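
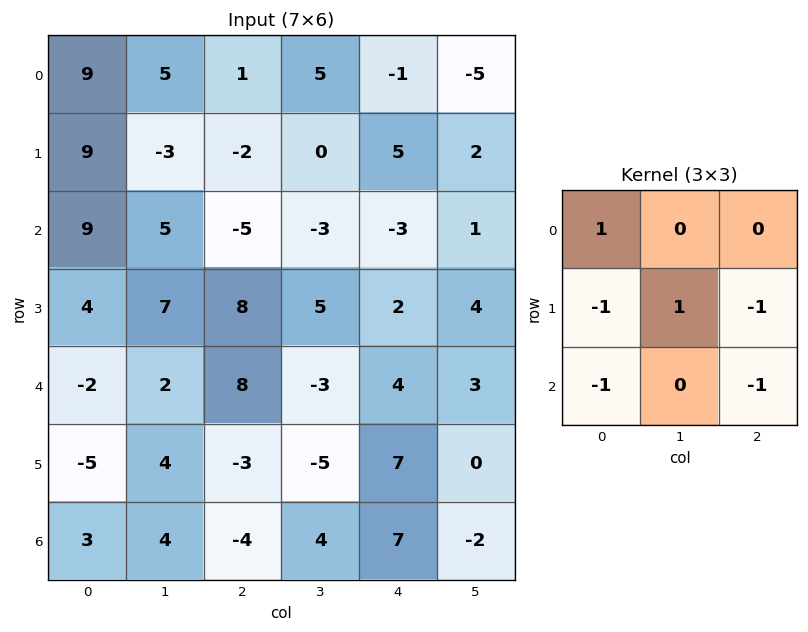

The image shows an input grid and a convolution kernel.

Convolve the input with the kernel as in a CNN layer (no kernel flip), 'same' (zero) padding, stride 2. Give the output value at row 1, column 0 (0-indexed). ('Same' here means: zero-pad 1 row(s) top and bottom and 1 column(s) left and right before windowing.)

-3

The receptive field on the zero-padded input at this output position is [0 9 -3 / 0 9 5 / 0 4 7]. Elementwise product with the kernel and sum: 0·1 + 0·-1 + 9·1 + 5·-1 + 0·-1 + 7·-1.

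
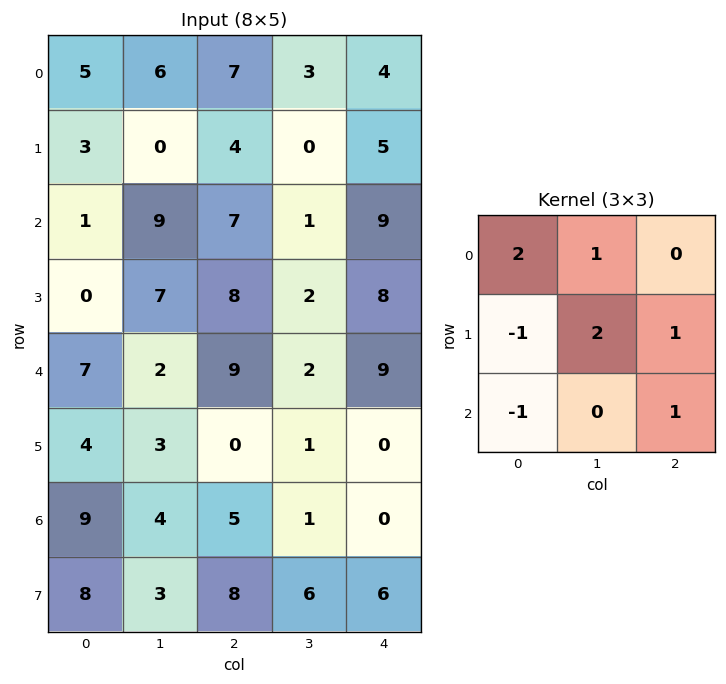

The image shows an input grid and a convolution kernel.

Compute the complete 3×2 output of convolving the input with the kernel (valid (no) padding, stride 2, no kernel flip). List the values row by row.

23 20
35 19
14 17

Output[0,0]: The receptive field on the input at this output position is [5 6 7 / 3 0 4 / 1 9 7]. Elementwise product with the kernel and sum: 5·2 + 6·1 + 3·-1 + 0·2 + 4·1 + 1·-1 + 7·1.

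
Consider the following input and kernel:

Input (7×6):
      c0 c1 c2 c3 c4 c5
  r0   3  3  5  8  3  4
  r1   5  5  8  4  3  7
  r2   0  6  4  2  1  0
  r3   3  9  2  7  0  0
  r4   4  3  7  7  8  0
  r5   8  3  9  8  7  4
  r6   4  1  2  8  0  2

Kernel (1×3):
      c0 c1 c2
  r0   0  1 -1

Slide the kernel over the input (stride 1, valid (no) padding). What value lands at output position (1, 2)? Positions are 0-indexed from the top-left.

1

The receptive field on the input at this output position is [8 4 3]. Elementwise product with the kernel and sum: 4·1 + 3·-1.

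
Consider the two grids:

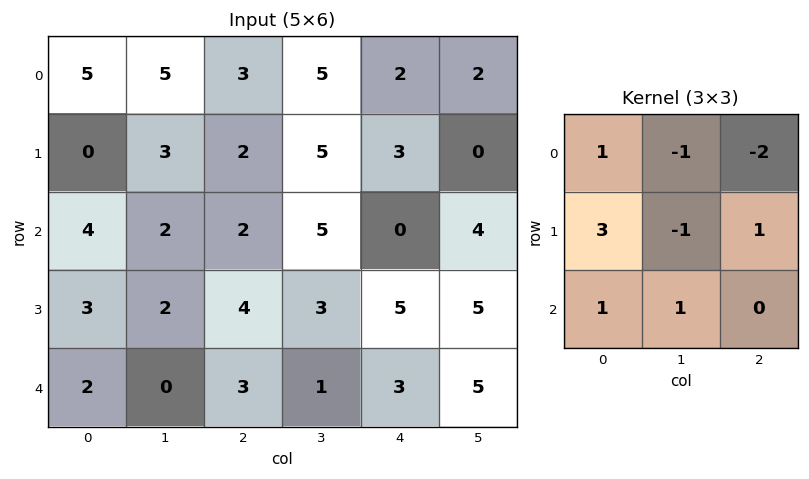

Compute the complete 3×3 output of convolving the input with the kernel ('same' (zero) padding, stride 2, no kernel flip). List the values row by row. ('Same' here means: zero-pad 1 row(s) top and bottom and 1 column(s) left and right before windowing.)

Output[0,0]: The receptive field on the zero-padded input at this output position is [0 0 0 / 0 5 5 / 0 0 3]. Elementwise product with the kernel and sum: 0·1 + 0·-1 + 0·-2 + 0·3 + 5·-1 + 5·1 + 0·1 + 0·1.

0 22 23
-5 6 29
-9 -10 -7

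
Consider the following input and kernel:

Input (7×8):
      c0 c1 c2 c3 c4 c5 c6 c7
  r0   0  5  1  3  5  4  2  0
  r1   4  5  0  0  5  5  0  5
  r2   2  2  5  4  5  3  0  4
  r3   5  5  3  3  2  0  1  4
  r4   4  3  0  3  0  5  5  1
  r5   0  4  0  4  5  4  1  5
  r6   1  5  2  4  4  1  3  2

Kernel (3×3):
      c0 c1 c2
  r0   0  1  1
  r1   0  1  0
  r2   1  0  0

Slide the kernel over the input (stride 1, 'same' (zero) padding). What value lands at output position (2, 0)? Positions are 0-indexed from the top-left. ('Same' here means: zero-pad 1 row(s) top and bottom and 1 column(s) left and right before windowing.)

The receptive field on the zero-padded input at this output position is [0 4 5 / 0 2 2 / 0 5 5]. Elementwise product with the kernel and sum: 4·1 + 5·1 + 2·1 + 0·1.

11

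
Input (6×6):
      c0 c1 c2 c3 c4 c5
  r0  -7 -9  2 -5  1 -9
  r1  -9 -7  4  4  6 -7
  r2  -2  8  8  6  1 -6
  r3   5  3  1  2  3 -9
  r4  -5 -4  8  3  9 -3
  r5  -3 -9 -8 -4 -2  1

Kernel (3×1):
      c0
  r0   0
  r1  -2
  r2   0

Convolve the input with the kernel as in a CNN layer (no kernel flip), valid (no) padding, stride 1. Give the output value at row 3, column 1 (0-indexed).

8

The receptive field on the input at this output position is [3 / -4 / -9]. Elementwise product with the kernel and sum: -4·-2.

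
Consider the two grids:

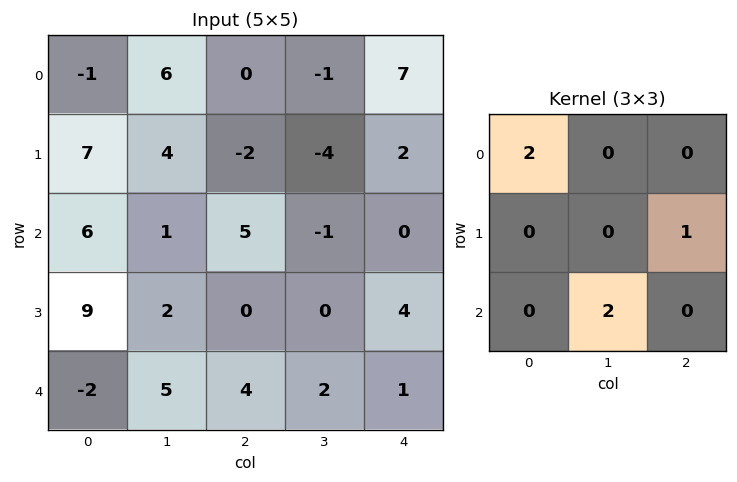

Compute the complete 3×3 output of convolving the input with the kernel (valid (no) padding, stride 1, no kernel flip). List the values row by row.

-2 18 0
23 7 -4
22 10 18

Output[0,0]: The receptive field on the input at this output position is [-1 6 0 / 7 4 -2 / 6 1 5]. Elementwise product with the kernel and sum: -1·2 + -2·1 + 1·2.
Output[0,1]: The receptive field on the input at this output position is [6 0 -1 / 4 -2 -4 / 1 5 -1]. Elementwise product with the kernel and sum: 6·2 + -4·1 + 5·2.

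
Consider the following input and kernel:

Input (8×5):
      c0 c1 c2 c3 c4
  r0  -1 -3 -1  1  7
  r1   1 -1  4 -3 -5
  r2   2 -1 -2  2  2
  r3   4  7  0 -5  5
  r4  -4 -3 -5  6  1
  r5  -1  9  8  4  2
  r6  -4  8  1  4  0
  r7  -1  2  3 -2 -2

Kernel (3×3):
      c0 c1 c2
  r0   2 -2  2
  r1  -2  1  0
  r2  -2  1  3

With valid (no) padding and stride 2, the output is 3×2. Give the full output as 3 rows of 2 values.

Output[0,0]: The receptive field on the input at this output position is [-1 -3 -1 / 1 -1 4 / 2 -1 -2]. Elementwise product with the kernel and sum: -1·2 + -3·-2 + -1·2 + 1·-2 + -1·1 + 2·-2 + -1·1 + -2·3.

-12 11
-9 10
18 -30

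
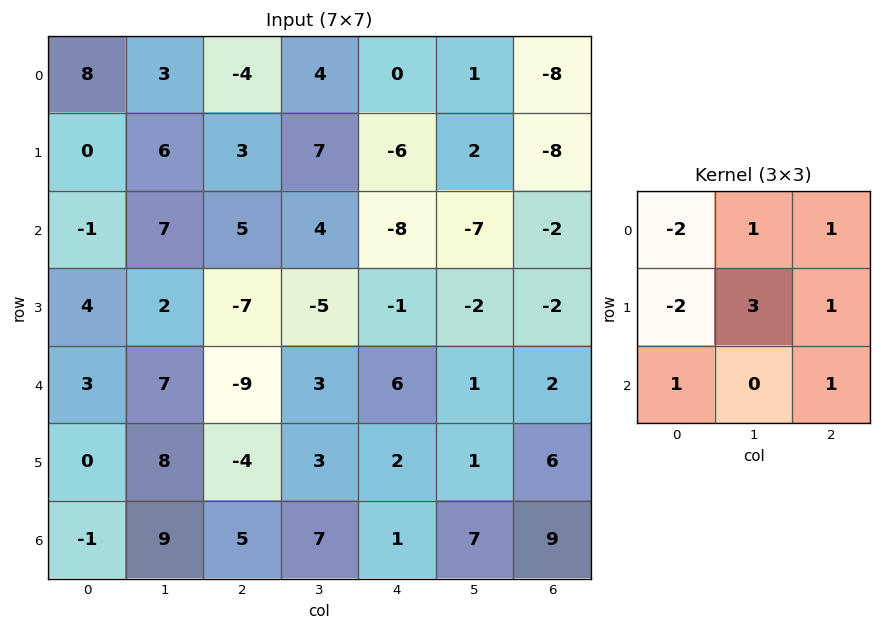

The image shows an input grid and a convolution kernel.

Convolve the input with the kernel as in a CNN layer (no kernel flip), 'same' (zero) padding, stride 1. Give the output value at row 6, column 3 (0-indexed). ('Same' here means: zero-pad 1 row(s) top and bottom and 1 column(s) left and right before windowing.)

25

The receptive field on the zero-padded input at this output position is [-4 3 2 / 5 7 1 / 0 0 0]. Elementwise product with the kernel and sum: -4·-2 + 3·1 + 2·1 + 5·-2 + 7·3 + 1·1 + 0·1 + 0·1.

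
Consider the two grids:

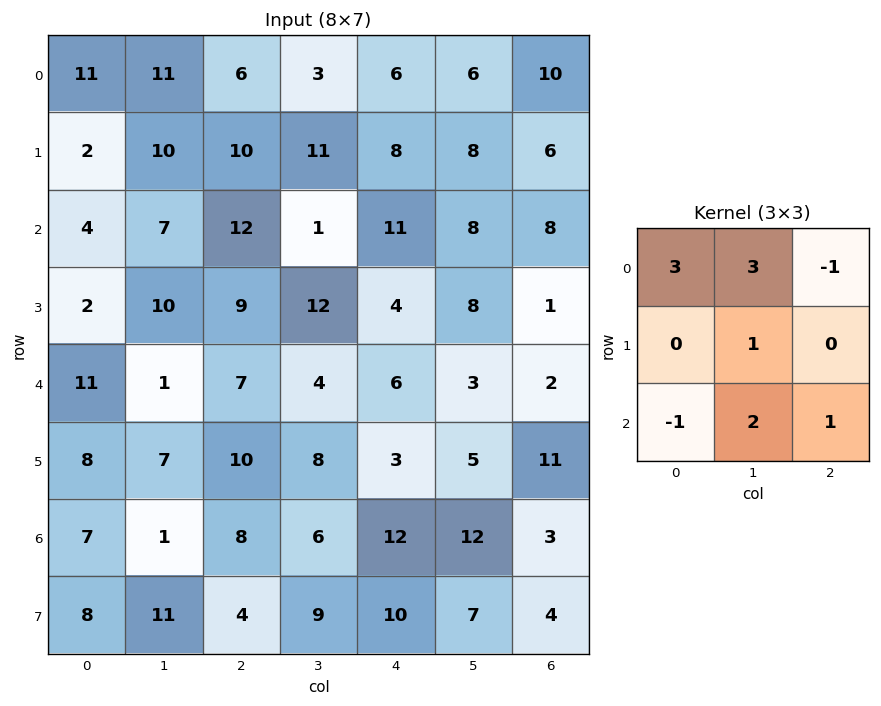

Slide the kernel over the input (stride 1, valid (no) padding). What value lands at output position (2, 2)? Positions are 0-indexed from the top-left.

47

The receptive field on the input at this output position is [12 1 11 / 9 12 4 / 7 4 6]. Elementwise product with the kernel and sum: 12·3 + 1·3 + 11·-1 + 12·1 + 7·-1 + 4·2 + 6·1.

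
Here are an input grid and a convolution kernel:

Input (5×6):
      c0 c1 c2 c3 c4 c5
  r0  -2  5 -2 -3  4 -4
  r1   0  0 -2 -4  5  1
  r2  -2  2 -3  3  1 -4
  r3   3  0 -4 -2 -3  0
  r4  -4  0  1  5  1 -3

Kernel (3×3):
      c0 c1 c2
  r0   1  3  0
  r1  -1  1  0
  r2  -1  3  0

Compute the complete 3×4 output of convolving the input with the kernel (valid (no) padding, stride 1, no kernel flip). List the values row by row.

Output[0,0]: The receptive field on the input at this output position is [-2 5 -2 / 0 0 -2 / -2 2 -3]. Elementwise product with the kernel and sum: -2·1 + 5·3 + 0·-1 + 0·1 + -2·-1 + 2·3.
Output[0,1]: The receptive field on the input at this output position is [5 -2 -3 / 0 -2 -4 / 2 -3 3]. Elementwise product with the kernel and sum: 5·1 + -2·3 + 0·-1 + -2·1 + 2·-1 + -3·3.

21 -14 -1 18
1 -23 -10 2
5 -8 22 3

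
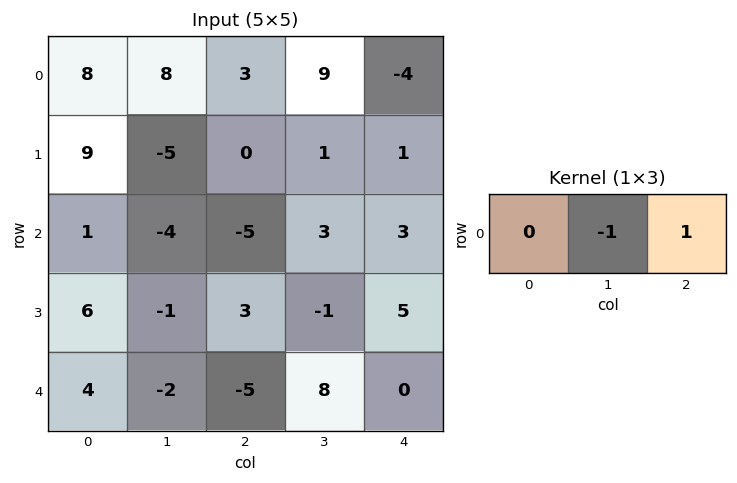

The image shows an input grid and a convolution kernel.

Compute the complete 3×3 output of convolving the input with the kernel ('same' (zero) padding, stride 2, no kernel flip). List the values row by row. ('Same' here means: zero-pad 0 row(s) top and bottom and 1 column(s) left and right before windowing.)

Output[0,0]: The receptive field on the zero-padded input at this output position is [0 8 8]. Elementwise product with the kernel and sum: 8·-1 + 8·1.
Output[0,1]: The receptive field on the zero-padded input at this output position is [8 3 9]. Elementwise product with the kernel and sum: 3·-1 + 9·1.

0 6 4
-5 8 -3
-6 13 0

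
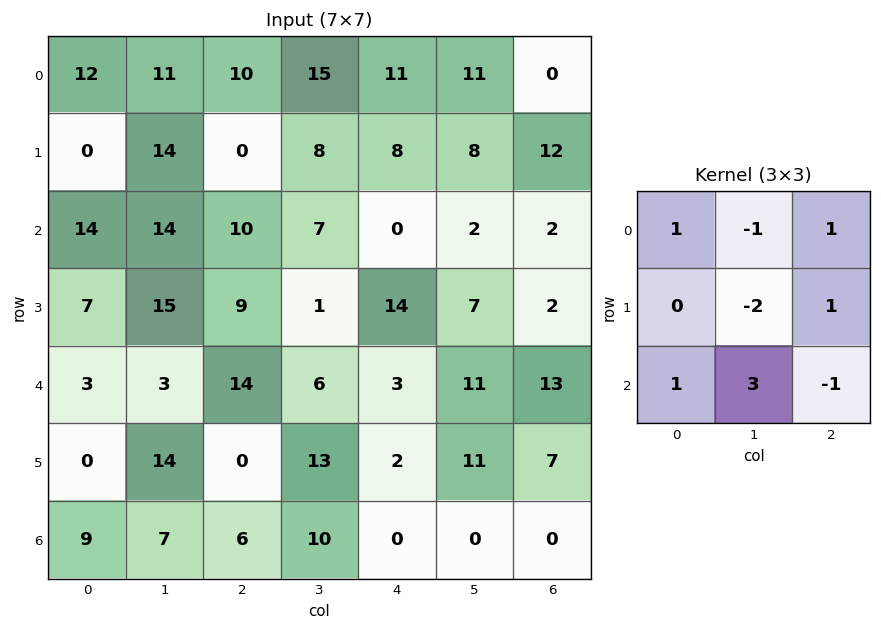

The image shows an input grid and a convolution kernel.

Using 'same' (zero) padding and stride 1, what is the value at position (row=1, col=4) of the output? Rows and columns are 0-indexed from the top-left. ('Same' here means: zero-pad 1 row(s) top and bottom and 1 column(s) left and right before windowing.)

The receptive field on the zero-padded input at this output position is [15 11 11 / 8 8 8 / 7 0 2]. Elementwise product with the kernel and sum: 15·1 + 11·-1 + 11·1 + 8·-2 + 8·1 + 7·1 + 0·3 + 2·-1.

12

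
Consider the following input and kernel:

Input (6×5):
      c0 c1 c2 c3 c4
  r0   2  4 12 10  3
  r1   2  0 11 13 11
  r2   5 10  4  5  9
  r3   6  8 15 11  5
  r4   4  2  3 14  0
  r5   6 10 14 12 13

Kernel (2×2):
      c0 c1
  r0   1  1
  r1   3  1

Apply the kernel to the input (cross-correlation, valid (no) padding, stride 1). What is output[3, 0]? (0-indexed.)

28

The receptive field on the input at this output position is [6 8 / 4 2]. Elementwise product with the kernel and sum: 6·1 + 8·1 + 4·3 + 2·1.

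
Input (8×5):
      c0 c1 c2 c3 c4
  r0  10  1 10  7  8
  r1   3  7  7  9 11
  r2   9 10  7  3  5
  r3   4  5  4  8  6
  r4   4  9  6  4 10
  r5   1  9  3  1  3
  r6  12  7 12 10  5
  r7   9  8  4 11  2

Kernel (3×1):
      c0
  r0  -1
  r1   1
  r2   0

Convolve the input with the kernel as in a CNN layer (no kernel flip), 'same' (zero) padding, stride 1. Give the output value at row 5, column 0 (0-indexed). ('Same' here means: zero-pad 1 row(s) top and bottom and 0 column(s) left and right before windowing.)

The receptive field on the zero-padded input at this output position is [4 / 1 / 12]. Elementwise product with the kernel and sum: 4·-1 + 1·1.

-3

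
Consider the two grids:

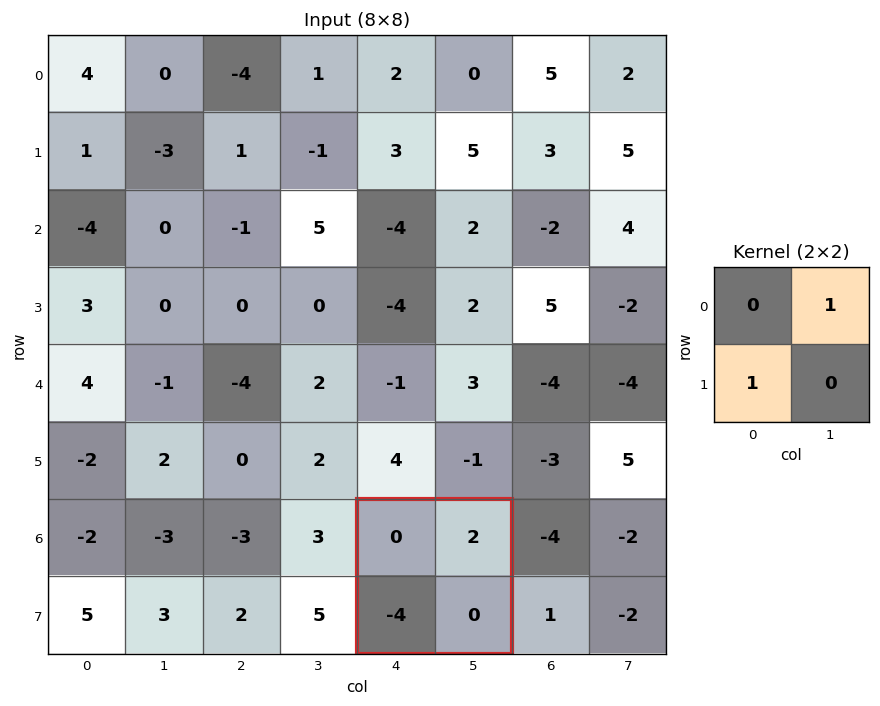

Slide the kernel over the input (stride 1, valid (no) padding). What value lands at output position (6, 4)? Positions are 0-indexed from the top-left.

The receptive field on the input at this output position is [0 2 / -4 0]. Elementwise product with the kernel and sum: 2·1 + -4·1.

-2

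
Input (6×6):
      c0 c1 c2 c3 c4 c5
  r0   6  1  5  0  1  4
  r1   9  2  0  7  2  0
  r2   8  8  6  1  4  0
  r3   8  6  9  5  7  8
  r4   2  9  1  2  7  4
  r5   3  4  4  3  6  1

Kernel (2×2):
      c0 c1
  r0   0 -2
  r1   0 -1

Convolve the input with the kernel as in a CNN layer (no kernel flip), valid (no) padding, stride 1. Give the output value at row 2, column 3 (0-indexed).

The receptive field on the input at this output position is [1 4 / 5 7]. Elementwise product with the kernel and sum: 4·-2 + 7·-1.

-15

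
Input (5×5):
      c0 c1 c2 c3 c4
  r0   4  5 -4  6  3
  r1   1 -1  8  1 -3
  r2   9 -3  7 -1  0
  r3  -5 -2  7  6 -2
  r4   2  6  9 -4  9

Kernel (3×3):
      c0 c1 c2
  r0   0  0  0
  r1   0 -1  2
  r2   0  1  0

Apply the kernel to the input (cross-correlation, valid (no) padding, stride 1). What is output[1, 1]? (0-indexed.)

-2

The receptive field on the input at this output position is [-1 8 1 / -3 7 -1 / -2 7 6]. Elementwise product with the kernel and sum: 7·-1 + -1·2 + 7·1.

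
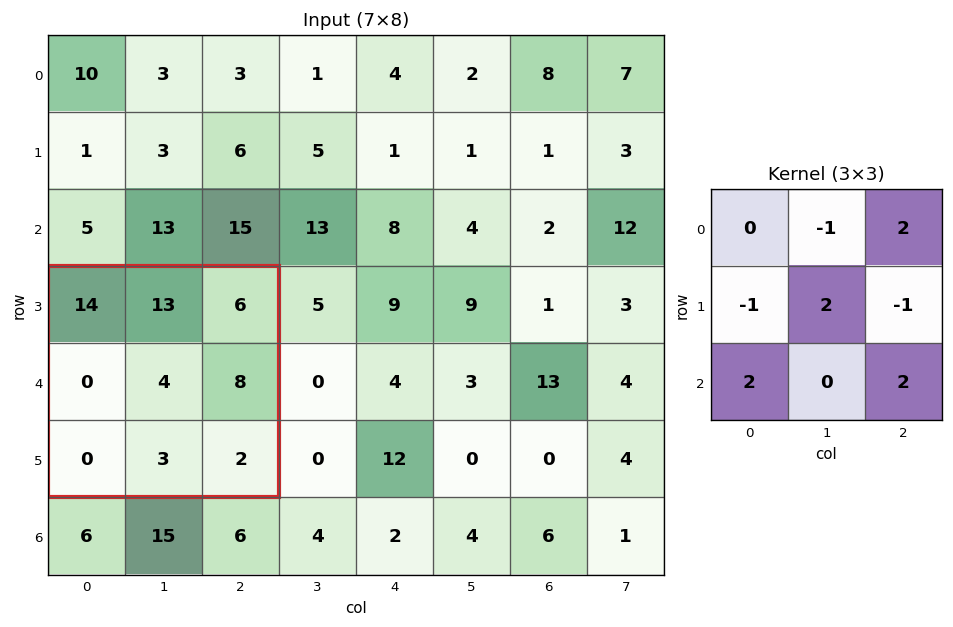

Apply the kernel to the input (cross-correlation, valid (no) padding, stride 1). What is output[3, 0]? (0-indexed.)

The receptive field on the input at this output position is [14 13 6 / 0 4 8 / 0 3 2]. Elementwise product with the kernel and sum: 13·-1 + 6·2 + 0·-1 + 4·2 + 8·-1 + 0·2 + 2·2.

3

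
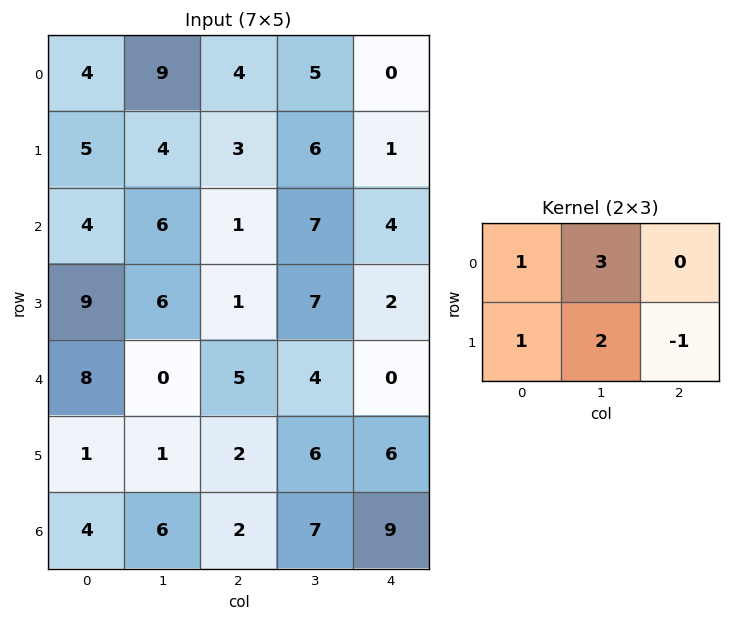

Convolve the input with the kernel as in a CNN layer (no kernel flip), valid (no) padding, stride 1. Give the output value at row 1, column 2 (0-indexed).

The receptive field on the input at this output position is [3 6 1 / 1 7 4]. Elementwise product with the kernel and sum: 3·1 + 6·3 + 1·1 + 7·2 + 4·-1.

32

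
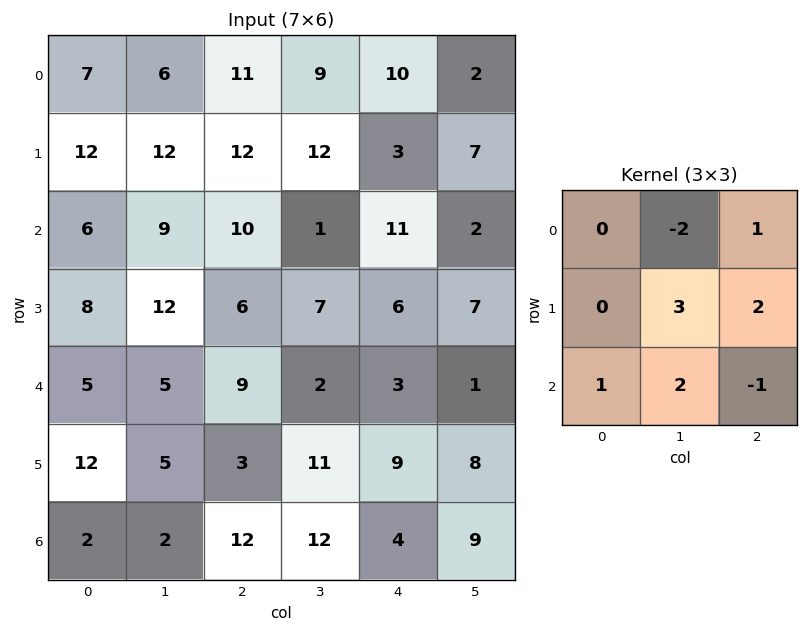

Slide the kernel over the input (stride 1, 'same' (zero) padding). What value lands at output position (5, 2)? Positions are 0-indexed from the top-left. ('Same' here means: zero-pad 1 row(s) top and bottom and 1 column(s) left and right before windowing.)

29

The receptive field on the zero-padded input at this output position is [5 9 2 / 5 3 11 / 2 12 12]. Elementwise product with the kernel and sum: 9·-2 + 2·1 + 3·3 + 11·2 + 2·1 + 12·2 + 12·-1.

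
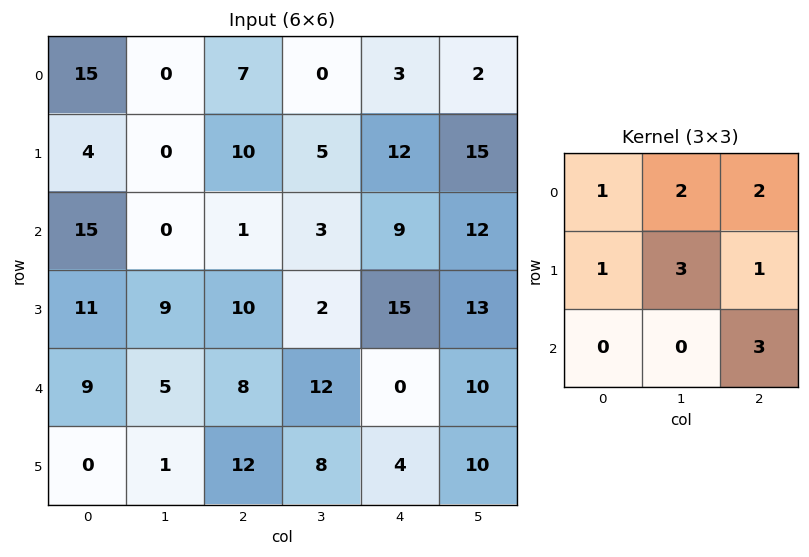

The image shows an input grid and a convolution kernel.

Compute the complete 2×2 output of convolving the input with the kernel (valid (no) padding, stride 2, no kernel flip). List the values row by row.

Output[0,0]: The receptive field on the input at this output position is [15 0 7 / 4 0 10 / 15 0 1]. Elementwise product with the kernel and sum: 15·1 + 0·2 + 7·2 + 4·1 + 0·3 + 10·1 + 1·3.
Output[0,1]: The receptive field on the input at this output position is [7 0 3 / 10 5 12 / 1 3 9]. Elementwise product with the kernel and sum: 7·1 + 0·2 + 3·2 + 10·1 + 5·3 + 12·1 + 9·3.

46 77
89 56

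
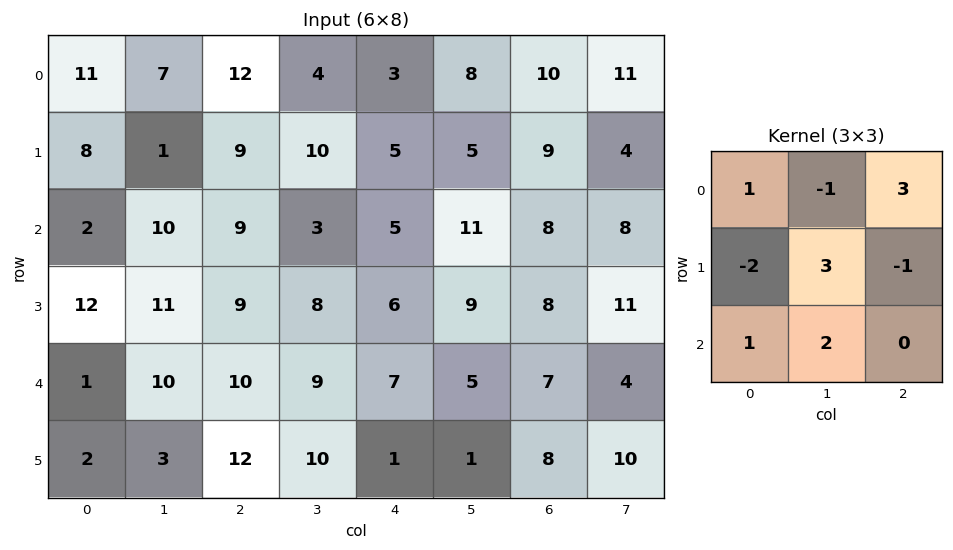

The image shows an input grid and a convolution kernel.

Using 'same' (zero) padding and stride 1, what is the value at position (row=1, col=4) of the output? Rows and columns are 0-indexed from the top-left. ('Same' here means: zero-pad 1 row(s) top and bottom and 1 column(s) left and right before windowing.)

28

The receptive field on the zero-padded input at this output position is [4 3 8 / 10 5 5 / 3 5 11]. Elementwise product with the kernel and sum: 4·1 + 3·-1 + 8·3 + 10·-2 + 5·3 + 5·-1 + 3·1 + 5·2.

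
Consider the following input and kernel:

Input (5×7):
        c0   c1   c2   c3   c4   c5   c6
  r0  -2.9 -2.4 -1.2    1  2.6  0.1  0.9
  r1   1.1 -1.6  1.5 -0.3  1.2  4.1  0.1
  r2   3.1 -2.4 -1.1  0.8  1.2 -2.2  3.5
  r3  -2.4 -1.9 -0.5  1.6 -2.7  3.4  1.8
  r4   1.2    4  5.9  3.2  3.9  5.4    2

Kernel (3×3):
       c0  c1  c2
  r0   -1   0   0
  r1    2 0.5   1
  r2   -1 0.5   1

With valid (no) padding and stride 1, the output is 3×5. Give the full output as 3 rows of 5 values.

Output[0,0]: The receptive field on the input at this output position is [-2.9 -2.4 -1.2 / 1.1 -1.6 1.5 / 3.1 -2.4 -1.1]. Elementwise product with the kernel and sum: -2.9·-1 + 1.1·2 + -1.6·0.5 + 1.5·1 + 3.1·-1 + -2.4·0.5 + -1.1·1.
Output[0,1]: The receptive field on the input at this output position is [-2.4 -1.2 1 / -1.6 1.5 -0.3 / -2.4 -1.1 0.8]. Elementwise product with the kernel and sum: -2.4·-1 + -1.6·2 + 1.5·0.5 + -0.3·1 + -2.4·-1 + -1.1·0.5 + 0.8·1.

0.4 2.3 7.95 0.7 3.15
3.75 0.3 -3.5 0.75 9.8
-2.65 2.1 -2.2 8.6 -2.3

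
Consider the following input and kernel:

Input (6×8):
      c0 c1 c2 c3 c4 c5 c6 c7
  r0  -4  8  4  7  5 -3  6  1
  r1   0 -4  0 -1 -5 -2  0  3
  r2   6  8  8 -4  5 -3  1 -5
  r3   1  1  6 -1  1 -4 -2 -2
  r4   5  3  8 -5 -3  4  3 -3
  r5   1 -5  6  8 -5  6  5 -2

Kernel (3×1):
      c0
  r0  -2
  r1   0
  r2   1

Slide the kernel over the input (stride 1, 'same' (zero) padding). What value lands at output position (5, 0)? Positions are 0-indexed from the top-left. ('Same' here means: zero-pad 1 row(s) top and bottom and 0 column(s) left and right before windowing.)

The receptive field on the zero-padded input at this output position is [5 / 1 / 0]. Elementwise product with the kernel and sum: 5·-2 + 0·1.

-10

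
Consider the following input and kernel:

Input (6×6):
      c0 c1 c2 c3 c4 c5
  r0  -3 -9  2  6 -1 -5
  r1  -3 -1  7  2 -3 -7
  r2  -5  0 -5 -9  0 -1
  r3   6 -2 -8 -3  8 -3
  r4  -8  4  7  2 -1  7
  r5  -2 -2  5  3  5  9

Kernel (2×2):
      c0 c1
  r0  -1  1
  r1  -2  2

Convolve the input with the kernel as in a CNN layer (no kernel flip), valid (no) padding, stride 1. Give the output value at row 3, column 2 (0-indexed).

The receptive field on the input at this output position is [-8 -3 / 7 2]. Elementwise product with the kernel and sum: -8·-1 + -3·1 + 7·-2 + 2·2.

-5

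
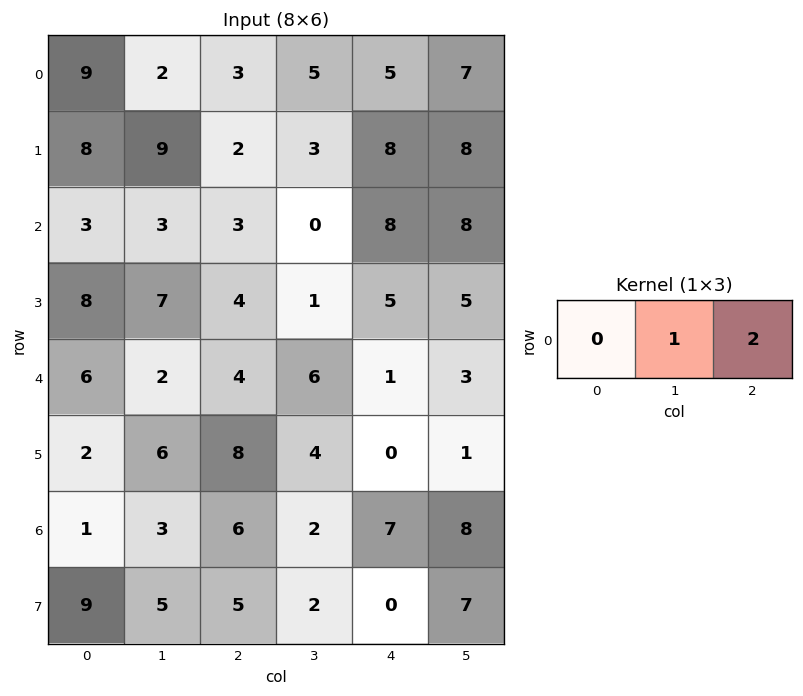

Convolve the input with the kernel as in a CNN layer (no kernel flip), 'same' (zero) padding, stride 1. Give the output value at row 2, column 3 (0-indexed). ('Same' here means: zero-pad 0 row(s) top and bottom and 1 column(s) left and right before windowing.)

16

The receptive field on the zero-padded input at this output position is [3 0 8]. Elementwise product with the kernel and sum: 0·1 + 8·2.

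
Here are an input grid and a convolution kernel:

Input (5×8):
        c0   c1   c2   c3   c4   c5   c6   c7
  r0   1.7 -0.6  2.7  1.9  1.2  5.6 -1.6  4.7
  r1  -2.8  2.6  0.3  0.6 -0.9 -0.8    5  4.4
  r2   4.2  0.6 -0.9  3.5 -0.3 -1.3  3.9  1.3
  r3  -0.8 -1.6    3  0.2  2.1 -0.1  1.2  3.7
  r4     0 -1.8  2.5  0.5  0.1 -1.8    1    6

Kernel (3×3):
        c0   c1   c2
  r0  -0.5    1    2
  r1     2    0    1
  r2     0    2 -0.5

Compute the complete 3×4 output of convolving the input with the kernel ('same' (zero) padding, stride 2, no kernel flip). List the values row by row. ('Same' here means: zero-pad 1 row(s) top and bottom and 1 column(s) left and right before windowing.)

Output[0,0]: The receptive field on the zero-padded input at this output position is [0 0 0 / 0 1.7 -0.6 / 0 -2.8 2.6]. Elementwise product with the kernel and sum: 0·-0.5 + 0·1 + 0·2 + 0·2 + -0.6·1 + -2.8·2 + 2.6·-0.5.
Output[0,1]: The receptive field on the zero-padded input at this output position is [0 0 0 / -0.6 2.7 1.9 / 2.6 0.3 0.6]. Elementwise product with the kernel and sum: 0·-0.5 + 0·1 + 0·2 + -0.6·2 + 1.9·1 + 0.3·2 + 0.6·-0.5.

-7.5 1 8 23.7
2.2 10.8 7.15 13.45
-5.8 1.1 1 11.05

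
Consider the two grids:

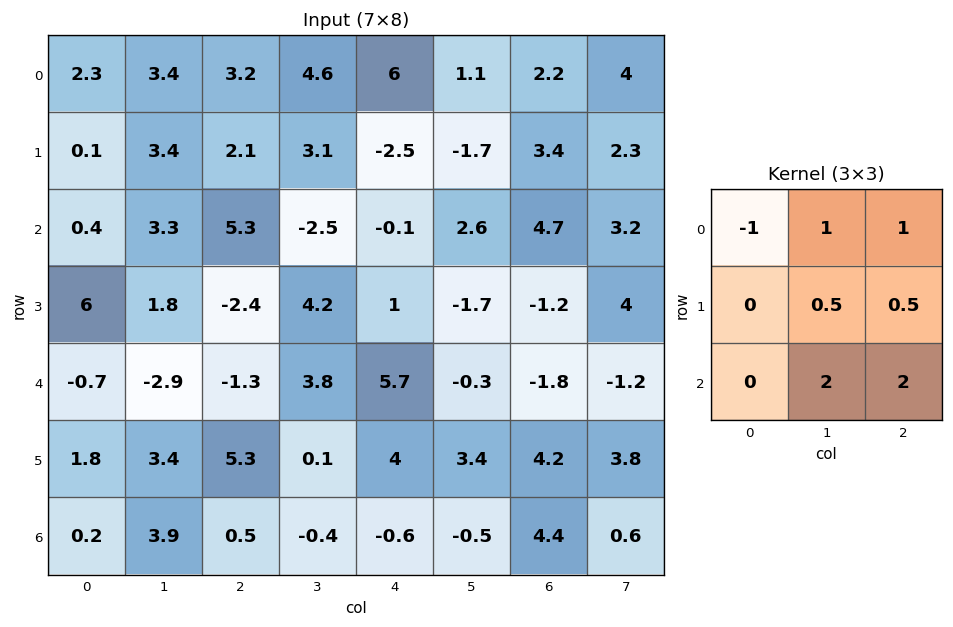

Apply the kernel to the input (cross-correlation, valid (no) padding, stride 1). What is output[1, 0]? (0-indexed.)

The receptive field on the input at this output position is [0.1 3.4 2.1 / 0.4 3.3 5.3 / 6 1.8 -2.4]. Elementwise product with the kernel and sum: 0.1·-1 + 3.4·1 + 2.1·1 + 3.3·0.5 + 5.3·0.5 + 1.8·2 + -2.4·2.

8.5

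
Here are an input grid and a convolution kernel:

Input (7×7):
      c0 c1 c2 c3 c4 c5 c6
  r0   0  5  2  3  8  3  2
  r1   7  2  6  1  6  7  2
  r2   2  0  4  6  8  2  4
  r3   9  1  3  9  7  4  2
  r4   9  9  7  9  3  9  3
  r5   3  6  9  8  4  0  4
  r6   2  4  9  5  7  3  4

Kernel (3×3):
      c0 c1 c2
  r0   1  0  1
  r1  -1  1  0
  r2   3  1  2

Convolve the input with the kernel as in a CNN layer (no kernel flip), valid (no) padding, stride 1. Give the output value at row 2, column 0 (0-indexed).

The receptive field on the input at this output position is [2 0 4 / 9 1 3 / 9 9 7]. Elementwise product with the kernel and sum: 2·1 + 4·1 + 9·-1 + 1·1 + 9·3 + 9·1 + 7·2.

48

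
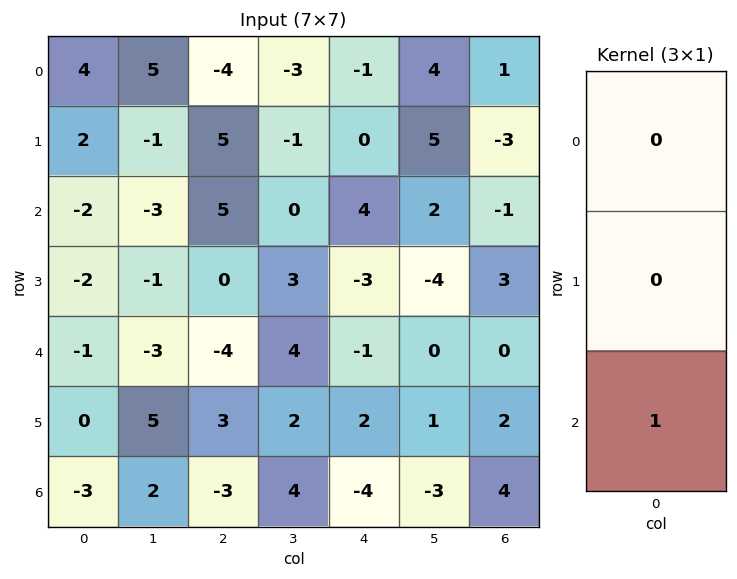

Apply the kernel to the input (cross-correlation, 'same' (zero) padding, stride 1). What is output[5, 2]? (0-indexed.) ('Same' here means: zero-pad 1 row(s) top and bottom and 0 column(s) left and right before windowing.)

-3

The receptive field on the zero-padded input at this output position is [-4 / 3 / -3]. Elementwise product with the kernel and sum: -3·1.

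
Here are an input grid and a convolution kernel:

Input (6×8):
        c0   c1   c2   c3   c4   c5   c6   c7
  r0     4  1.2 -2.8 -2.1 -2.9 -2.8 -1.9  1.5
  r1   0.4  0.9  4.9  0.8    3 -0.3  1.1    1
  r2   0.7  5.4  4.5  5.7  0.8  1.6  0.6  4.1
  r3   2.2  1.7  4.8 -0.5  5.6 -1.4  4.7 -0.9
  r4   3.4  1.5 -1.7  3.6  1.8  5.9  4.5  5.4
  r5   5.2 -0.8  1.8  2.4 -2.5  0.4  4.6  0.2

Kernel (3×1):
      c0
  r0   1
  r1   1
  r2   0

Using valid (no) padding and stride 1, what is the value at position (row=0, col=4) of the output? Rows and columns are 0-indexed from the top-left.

The receptive field on the input at this output position is [-2.9 / 3 / 0.8]. Elementwise product with the kernel and sum: -2.9·1 + 3·1.

0.1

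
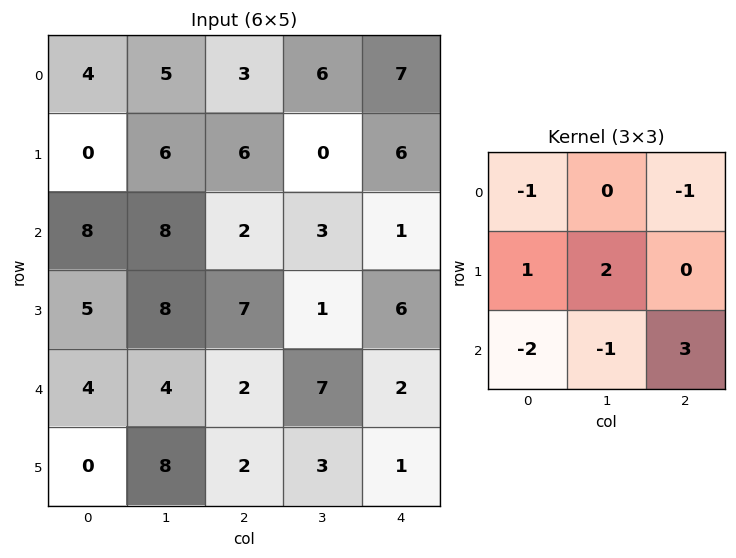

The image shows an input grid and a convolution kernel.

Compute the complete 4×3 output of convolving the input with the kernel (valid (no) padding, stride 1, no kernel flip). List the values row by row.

-13 -2 -8
21 -14 -1
5 22 1
-2 -10 -1

Output[0,0]: The receptive field on the input at this output position is [4 5 3 / 0 6 6 / 8 8 2]. Elementwise product with the kernel and sum: 4·-1 + 3·-1 + 0·1 + 6·2 + 8·-2 + 8·-1 + 2·3.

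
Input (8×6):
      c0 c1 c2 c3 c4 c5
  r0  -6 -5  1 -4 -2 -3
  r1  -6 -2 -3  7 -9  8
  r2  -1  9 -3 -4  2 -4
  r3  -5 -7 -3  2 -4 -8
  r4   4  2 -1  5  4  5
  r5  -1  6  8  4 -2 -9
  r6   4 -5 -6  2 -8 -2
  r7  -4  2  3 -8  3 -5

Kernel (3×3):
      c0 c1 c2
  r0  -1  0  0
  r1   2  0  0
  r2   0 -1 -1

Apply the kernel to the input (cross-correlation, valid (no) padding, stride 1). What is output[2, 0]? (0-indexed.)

-10

The receptive field on the input at this output position is [-1 9 -3 / -5 -7 -3 / 4 2 -1]. Elementwise product with the kernel and sum: -1·-1 + -5·2 + 2·-1 + -1·-1.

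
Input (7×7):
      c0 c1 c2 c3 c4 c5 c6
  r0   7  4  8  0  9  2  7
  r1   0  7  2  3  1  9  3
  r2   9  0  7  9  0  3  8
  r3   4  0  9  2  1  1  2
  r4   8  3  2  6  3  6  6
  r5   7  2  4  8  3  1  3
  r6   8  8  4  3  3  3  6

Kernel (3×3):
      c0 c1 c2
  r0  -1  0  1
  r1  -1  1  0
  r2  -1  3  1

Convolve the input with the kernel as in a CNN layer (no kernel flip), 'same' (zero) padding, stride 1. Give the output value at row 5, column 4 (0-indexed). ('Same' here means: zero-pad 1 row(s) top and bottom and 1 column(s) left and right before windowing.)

4

The receptive field on the zero-padded input at this output position is [6 3 6 / 8 3 1 / 3 3 3]. Elementwise product with the kernel and sum: 6·-1 + 6·1 + 8·-1 + 3·1 + 3·-1 + 3·3 + 3·1.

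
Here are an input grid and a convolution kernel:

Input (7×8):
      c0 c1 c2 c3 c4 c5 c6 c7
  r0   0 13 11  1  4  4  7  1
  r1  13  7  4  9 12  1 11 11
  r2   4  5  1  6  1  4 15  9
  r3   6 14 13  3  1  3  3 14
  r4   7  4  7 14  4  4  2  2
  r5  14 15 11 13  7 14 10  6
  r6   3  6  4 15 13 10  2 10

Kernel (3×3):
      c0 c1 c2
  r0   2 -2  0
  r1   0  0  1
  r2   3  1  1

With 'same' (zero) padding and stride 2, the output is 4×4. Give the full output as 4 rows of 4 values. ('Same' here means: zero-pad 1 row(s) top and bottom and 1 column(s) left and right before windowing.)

33 35 44 26
-1 70 11 15
21 85 68 60
-22 23 22 18

Output[0,0]: The receptive field on the zero-padded input at this output position is [0 0 0 / 0 0 13 / 0 13 7]. Elementwise product with the kernel and sum: 0·2 + 0·-2 + 13·1 + 0·3 + 13·1 + 7·1.
Output[0,1]: The receptive field on the zero-padded input at this output position is [0 0 0 / 13 11 1 / 7 4 9]. Elementwise product with the kernel and sum: 0·2 + 0·-2 + 1·1 + 7·3 + 4·1 + 9·1.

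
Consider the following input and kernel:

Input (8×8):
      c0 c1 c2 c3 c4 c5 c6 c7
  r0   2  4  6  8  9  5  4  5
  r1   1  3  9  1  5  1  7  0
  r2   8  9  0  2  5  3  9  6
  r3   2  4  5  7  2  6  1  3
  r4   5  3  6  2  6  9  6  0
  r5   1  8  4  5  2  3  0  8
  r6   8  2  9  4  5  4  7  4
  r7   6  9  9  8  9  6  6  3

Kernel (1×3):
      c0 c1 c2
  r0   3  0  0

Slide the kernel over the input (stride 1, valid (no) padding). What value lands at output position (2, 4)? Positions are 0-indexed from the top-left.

15

The receptive field on the input at this output position is [5 3 9]. Elementwise product with the kernel and sum: 5·3.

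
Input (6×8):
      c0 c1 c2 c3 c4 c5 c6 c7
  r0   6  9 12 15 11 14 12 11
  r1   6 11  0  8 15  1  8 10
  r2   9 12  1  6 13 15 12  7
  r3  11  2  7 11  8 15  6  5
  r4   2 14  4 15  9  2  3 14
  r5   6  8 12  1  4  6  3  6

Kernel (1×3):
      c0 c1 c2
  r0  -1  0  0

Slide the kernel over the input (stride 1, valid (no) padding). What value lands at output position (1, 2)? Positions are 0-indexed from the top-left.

The receptive field on the input at this output position is [0 8 15]. Elementwise product with the kernel and sum: 0·-1.

0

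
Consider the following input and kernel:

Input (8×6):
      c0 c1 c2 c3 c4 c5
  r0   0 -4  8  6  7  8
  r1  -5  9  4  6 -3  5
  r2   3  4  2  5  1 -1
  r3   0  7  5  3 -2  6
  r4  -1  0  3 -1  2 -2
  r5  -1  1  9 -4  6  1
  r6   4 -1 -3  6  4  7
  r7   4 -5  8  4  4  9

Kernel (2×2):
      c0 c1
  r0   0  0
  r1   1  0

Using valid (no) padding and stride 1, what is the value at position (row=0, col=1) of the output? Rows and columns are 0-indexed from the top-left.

9

The receptive field on the input at this output position is [-4 8 / 9 4]. Elementwise product with the kernel and sum: 9·1.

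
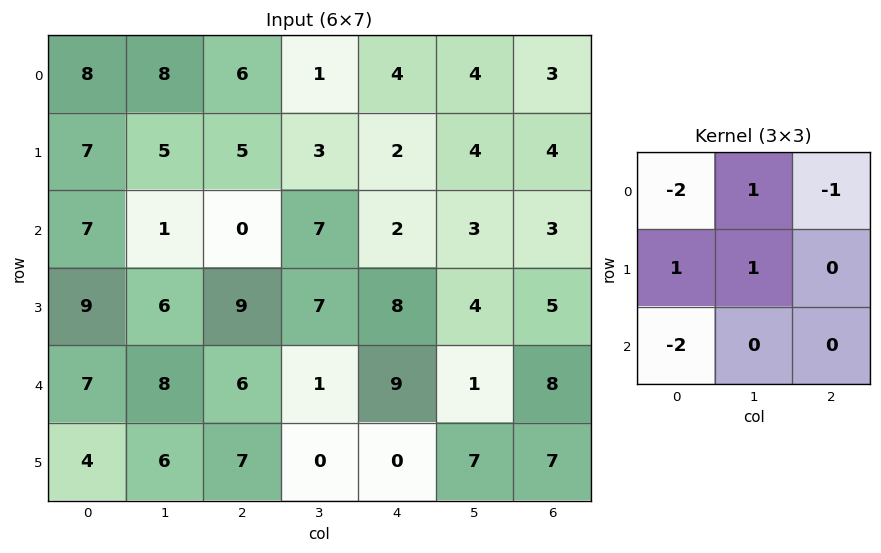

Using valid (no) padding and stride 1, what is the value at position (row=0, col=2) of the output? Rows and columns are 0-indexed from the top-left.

-7

The receptive field on the input at this output position is [6 1 4 / 5 3 2 / 0 7 2]. Elementwise product with the kernel and sum: 6·-2 + 1·1 + 4·-1 + 5·1 + 3·1 + 0·-2.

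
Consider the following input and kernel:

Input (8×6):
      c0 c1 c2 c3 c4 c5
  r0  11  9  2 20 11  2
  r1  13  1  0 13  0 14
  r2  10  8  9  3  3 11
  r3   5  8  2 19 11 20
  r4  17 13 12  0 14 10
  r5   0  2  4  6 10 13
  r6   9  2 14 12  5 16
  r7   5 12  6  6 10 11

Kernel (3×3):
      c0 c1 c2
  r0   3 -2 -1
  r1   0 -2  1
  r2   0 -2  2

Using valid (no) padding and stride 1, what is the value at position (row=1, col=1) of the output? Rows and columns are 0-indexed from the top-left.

The receptive field on the input at this output position is [1 0 13 / 8 9 3 / 8 2 19]. Elementwise product with the kernel and sum: 1·3 + 0·-2 + 13·-1 + 9·-2 + 3·1 + 2·-2 + 19·2.

9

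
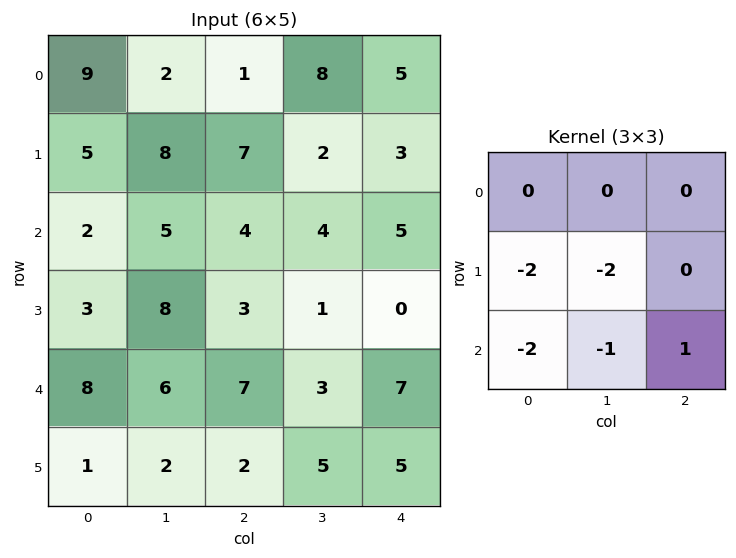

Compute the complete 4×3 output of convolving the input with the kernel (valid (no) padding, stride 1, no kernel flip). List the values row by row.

-31 -40 -25
-25 -36 -23
-37 -38 -18
-30 -27 -24

Output[0,0]: The receptive field on the input at this output position is [9 2 1 / 5 8 7 / 2 5 4]. Elementwise product with the kernel and sum: 5·-2 + 8·-2 + 2·-2 + 5·-1 + 4·1.
Output[0,1]: The receptive field on the input at this output position is [2 1 8 / 8 7 2 / 5 4 4]. Elementwise product with the kernel and sum: 8·-2 + 7·-2 + 5·-2 + 4·-1 + 4·1.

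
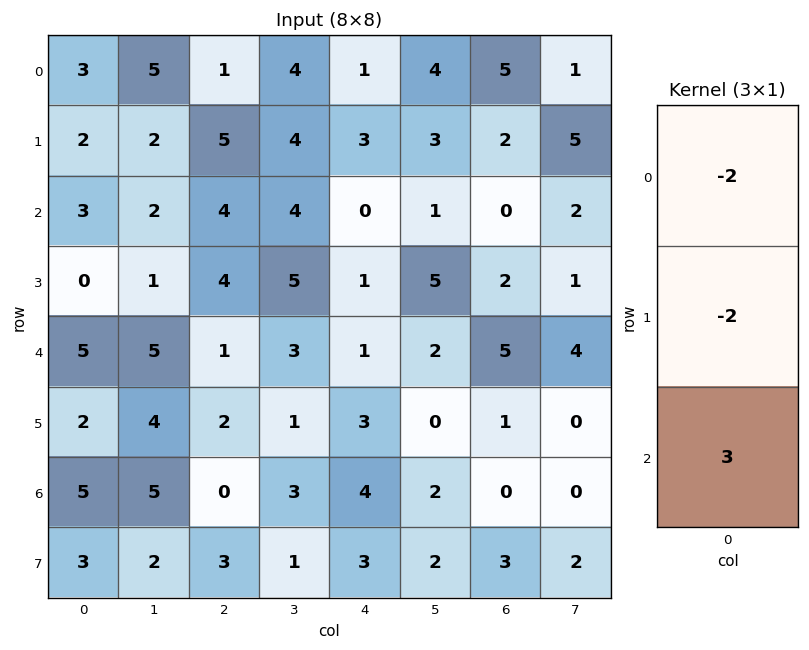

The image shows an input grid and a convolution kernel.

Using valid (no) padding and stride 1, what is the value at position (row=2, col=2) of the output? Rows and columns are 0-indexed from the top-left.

The receptive field on the input at this output position is [4 / 4 / 1]. Elementwise product with the kernel and sum: 4·-2 + 4·-2 + 1·3.

-13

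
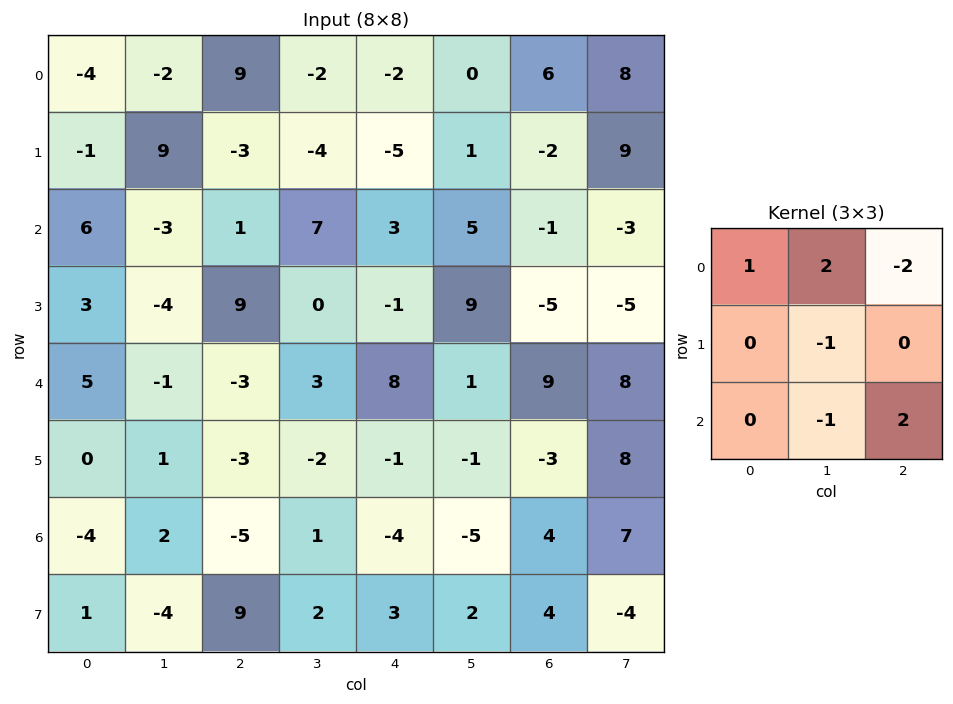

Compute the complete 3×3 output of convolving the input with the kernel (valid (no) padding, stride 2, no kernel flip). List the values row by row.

Output[0,0]: The receptive field on the input at this output position is [-4 -2 9 / -1 9 -3 / 6 -3 1]. Elementwise product with the kernel and sum: -4·1 + -2·2 + 9·-2 + 9·-1 + -3·-1 + 1·2.
Output[0,1]: The receptive field on the input at this output position is [9 -2 -2 / -3 -4 -5 / 1 7 3]. Elementwise product with the kernel and sum: 9·1 + -2·2 + -2·-2 + -4·-1 + 7·-1 + 3·2.

-30 12 -22
-3 22 23
-4 -20 6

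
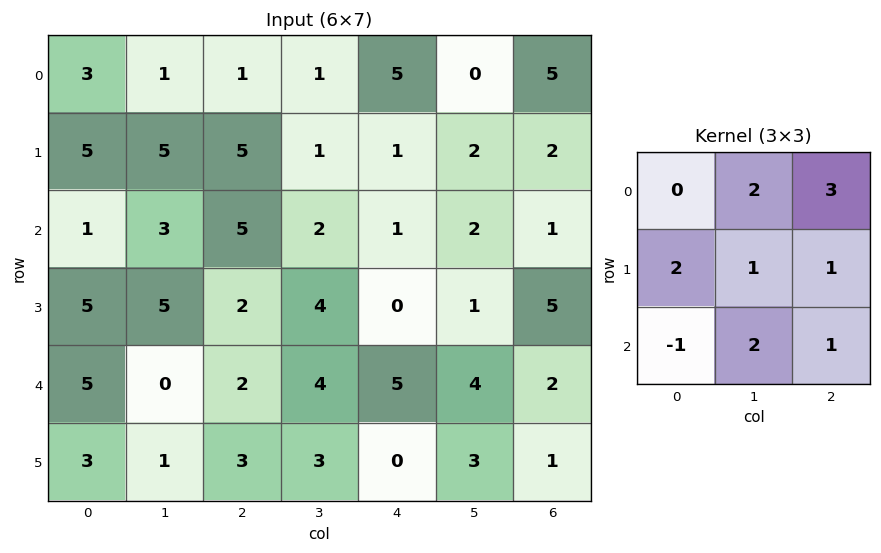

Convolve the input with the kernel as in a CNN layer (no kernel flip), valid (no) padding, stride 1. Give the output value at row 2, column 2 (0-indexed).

The receptive field on the input at this output position is [5 2 1 / 2 4 0 / 2 4 5]. Elementwise product with the kernel and sum: 2·2 + 1·3 + 2·2 + 4·1 + 0·1 + 2·-1 + 4·2 + 5·1.

26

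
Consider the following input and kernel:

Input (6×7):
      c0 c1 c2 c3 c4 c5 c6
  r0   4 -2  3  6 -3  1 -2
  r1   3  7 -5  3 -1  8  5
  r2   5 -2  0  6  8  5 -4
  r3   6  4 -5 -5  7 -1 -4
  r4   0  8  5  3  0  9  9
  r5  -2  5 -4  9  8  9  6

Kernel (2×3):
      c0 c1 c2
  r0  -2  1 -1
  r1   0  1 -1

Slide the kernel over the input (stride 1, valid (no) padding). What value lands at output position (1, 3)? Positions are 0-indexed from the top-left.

The receptive field on the input at this output position is [3 -1 8 / 6 8 5]. Elementwise product with the kernel and sum: 3·-2 + -1·1 + 8·-1 + 8·1 + 5·-1.

-12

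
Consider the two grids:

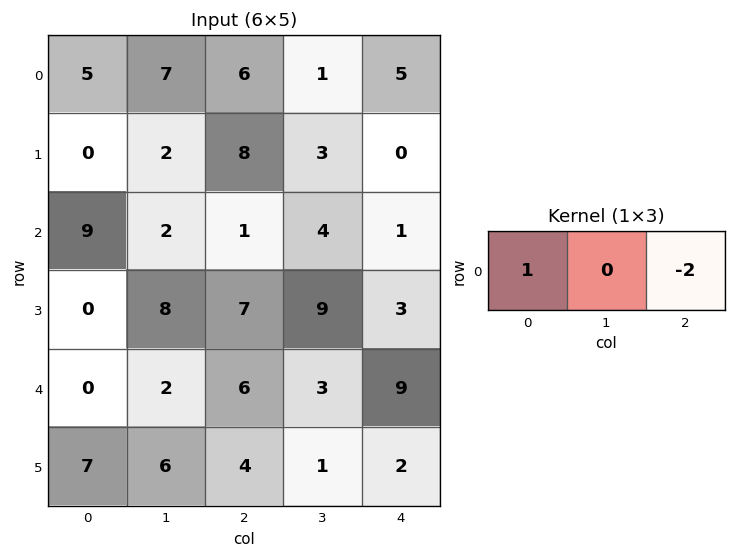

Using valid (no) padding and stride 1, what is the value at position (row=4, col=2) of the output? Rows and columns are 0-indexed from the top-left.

-12

The receptive field on the input at this output position is [6 3 9]. Elementwise product with the kernel and sum: 6·1 + 9·-2.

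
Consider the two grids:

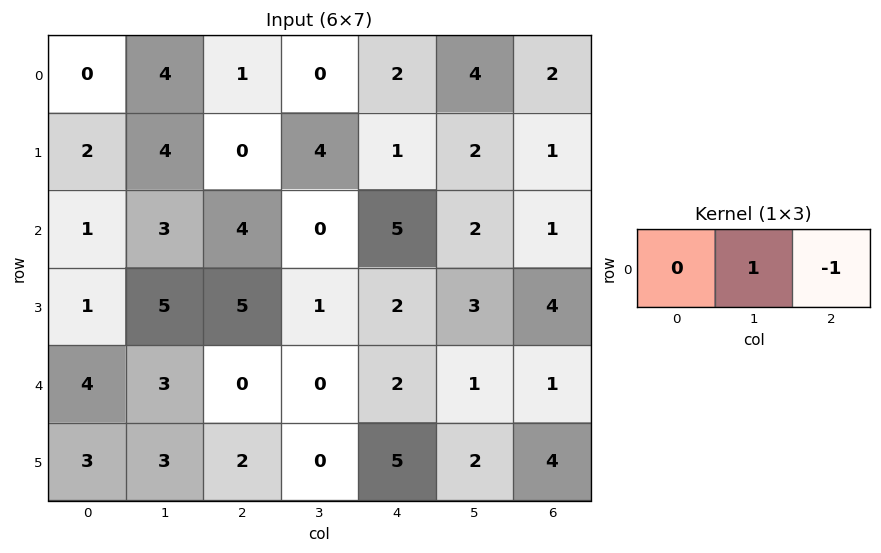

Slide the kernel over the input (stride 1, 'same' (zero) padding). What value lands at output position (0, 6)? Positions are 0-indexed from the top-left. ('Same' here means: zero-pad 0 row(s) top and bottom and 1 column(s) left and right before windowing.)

The receptive field on the zero-padded input at this output position is [4 2 0]. Elementwise product with the kernel and sum: 2·1 + 0·-1.

2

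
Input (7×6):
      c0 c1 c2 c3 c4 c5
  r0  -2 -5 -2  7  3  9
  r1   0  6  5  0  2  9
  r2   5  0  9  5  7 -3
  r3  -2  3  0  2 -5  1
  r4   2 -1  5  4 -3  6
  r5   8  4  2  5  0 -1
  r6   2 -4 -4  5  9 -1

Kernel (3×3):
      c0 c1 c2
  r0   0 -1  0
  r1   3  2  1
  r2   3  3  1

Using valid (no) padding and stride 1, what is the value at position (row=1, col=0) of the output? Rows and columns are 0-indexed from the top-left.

21

The receptive field on the input at this output position is [0 6 5 / 5 0 9 / -2 3 0]. Elementwise product with the kernel and sum: 6·-1 + 5·3 + 0·2 + 9·1 + -2·3 + 3·3 + 0·1.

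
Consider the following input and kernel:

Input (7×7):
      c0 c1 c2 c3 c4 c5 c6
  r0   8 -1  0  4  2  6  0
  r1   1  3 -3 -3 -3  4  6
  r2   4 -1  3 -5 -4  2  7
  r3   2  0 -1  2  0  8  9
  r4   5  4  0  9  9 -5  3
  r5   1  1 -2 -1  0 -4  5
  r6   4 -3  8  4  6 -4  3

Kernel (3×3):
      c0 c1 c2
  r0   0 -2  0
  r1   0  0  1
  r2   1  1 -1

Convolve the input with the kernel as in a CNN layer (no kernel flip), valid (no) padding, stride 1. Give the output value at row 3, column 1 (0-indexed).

11

The receptive field on the input at this output position is [0 -1 2 / 4 0 9 / 1 -2 -1]. Elementwise product with the kernel and sum: -1·-2 + 9·1 + 1·1 + -2·1 + -1·-1.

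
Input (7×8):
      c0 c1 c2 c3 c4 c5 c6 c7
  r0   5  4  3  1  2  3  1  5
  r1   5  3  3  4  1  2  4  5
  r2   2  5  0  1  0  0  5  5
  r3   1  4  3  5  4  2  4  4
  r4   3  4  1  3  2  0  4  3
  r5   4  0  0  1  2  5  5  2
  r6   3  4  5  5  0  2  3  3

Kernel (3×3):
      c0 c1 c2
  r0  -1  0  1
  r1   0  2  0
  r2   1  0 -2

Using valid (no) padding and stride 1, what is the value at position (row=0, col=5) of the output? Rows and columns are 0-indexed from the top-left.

0

The receptive field on the input at this output position is [3 1 5 / 2 4 5 / 0 5 5]. Elementwise product with the kernel and sum: 3·-1 + 5·1 + 4·2 + 0·1 + 5·-2.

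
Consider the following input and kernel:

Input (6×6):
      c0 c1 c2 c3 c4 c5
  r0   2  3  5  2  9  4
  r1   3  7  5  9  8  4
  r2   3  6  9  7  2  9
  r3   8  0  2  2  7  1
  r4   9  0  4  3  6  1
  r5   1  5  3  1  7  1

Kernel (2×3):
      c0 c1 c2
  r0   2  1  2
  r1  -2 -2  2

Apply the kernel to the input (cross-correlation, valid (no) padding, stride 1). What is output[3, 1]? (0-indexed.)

The receptive field on the input at this output position is [0 2 2 / 0 4 3]. Elementwise product with the kernel and sum: 0·2 + 2·1 + 2·2 + 0·-2 + 4·-2 + 3·2.

4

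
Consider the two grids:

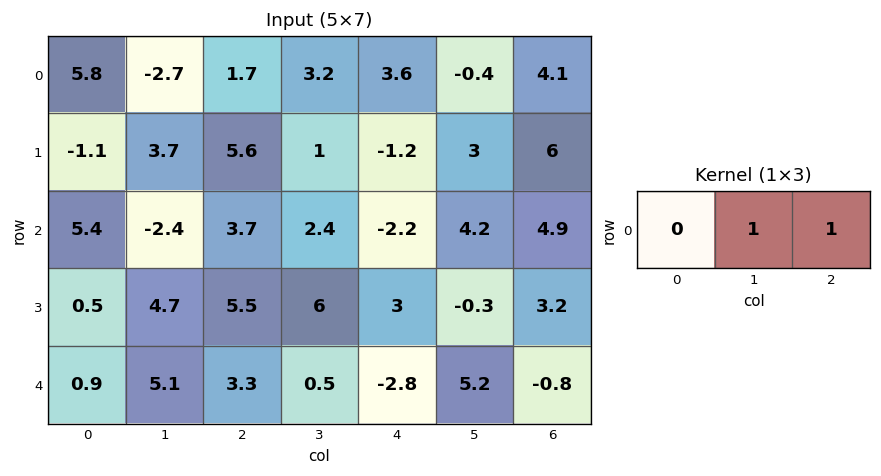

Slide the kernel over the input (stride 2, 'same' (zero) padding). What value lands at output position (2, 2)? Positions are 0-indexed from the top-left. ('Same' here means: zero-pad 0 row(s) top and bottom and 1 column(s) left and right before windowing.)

2.4

The receptive field on the zero-padded input at this output position is [0.5 -2.8 5.2]. Elementwise product with the kernel and sum: -2.8·1 + 5.2·1.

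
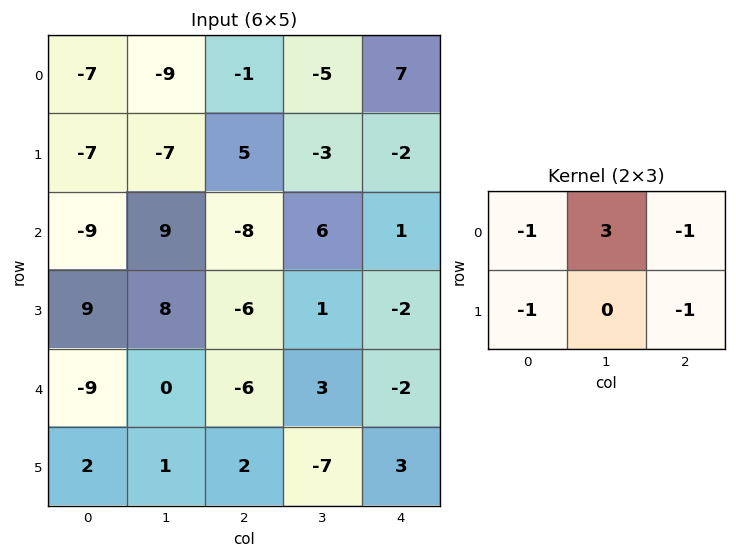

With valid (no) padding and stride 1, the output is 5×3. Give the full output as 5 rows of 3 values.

-17 21 -24
-2 10 -5
41 -48 33
36 -30 19
11 -15 12

Output[0,0]: The receptive field on the input at this output position is [-7 -9 -1 / -7 -7 5]. Elementwise product with the kernel and sum: -7·-1 + -9·3 + -1·-1 + -7·-1 + 5·-1.
Output[0,1]: The receptive field on the input at this output position is [-9 -1 -5 / -7 5 -3]. Elementwise product with the kernel and sum: -9·-1 + -1·3 + -5·-1 + -7·-1 + -3·-1.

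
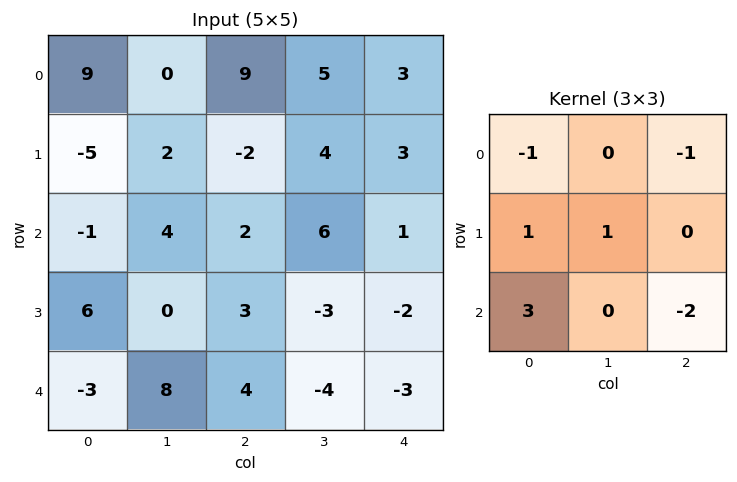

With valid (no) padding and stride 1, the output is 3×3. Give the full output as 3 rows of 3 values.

-28 -5 -6
22 6 20
-12 25 15

Output[0,0]: The receptive field on the input at this output position is [9 0 9 / -5 2 -2 / -1 4 2]. Elementwise product with the kernel and sum: 9·-1 + 9·-1 + -5·1 + 2·1 + -1·3 + 2·-2.
Output[0,1]: The receptive field on the input at this output position is [0 9 5 / 2 -2 4 / 4 2 6]. Elementwise product with the kernel and sum: 0·-1 + 5·-1 + 2·1 + -2·1 + 4·3 + 6·-2.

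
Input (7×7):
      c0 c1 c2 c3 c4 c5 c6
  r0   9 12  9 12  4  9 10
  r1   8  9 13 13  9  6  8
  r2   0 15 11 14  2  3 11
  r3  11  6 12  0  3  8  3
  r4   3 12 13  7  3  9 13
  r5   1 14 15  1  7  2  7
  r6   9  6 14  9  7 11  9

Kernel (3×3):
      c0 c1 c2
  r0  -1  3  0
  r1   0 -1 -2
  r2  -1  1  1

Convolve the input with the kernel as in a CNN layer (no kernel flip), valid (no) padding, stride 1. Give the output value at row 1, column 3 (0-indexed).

17

The receptive field on the input at this output position is [13 9 6 / 14 2 3 / 0 3 8]. Elementwise product with the kernel and sum: 13·-1 + 9·3 + 2·-1 + 3·-2 + 0·-1 + 3·1 + 8·1.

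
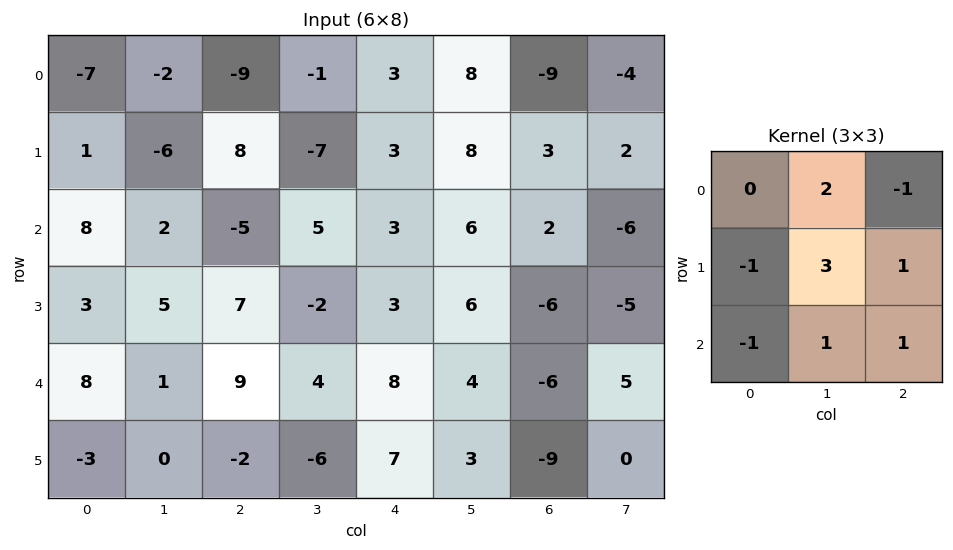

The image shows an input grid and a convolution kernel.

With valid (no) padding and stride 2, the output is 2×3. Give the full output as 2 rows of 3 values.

-17 -18 54
30 0 9

Output[0,0]: The receptive field on the input at this output position is [-7 -2 -9 / 1 -6 8 / 8 2 -5]. Elementwise product with the kernel and sum: -2·2 + -9·-1 + 1·-1 + -6·3 + 8·1 + 8·-1 + 2·1 + -5·1.
Output[0,1]: The receptive field on the input at this output position is [-9 -1 3 / 8 -7 3 / -5 5 3]. Elementwise product with the kernel and sum: -1·2 + 3·-1 + 8·-1 + -7·3 + 3·1 + -5·-1 + 5·1 + 3·1.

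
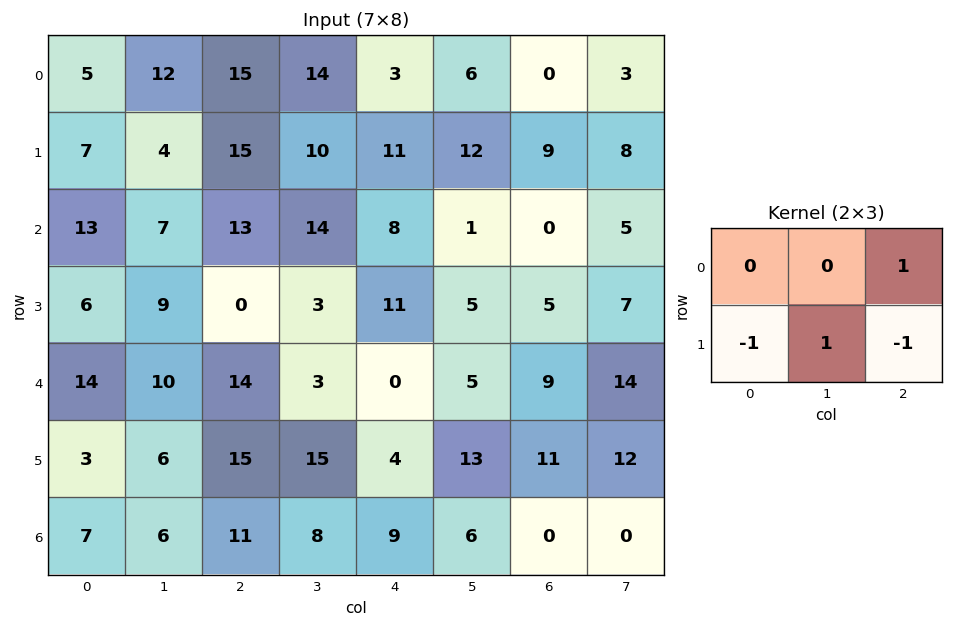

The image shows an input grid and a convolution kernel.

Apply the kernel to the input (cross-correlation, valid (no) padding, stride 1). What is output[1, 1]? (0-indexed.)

2

The receptive field on the input at this output position is [4 15 10 / 7 13 14]. Elementwise product with the kernel and sum: 10·1 + 7·-1 + 13·1 + 14·-1.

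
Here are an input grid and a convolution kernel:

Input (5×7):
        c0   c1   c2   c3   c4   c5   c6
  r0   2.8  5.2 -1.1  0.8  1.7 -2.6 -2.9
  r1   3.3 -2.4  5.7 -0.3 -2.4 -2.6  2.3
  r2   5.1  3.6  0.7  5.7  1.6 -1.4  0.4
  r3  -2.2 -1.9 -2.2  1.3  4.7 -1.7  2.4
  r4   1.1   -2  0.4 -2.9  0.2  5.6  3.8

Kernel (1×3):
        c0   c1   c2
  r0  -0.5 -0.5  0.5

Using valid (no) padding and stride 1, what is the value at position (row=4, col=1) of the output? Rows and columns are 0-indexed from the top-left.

The receptive field on the input at this output position is [-2 0.4 -2.9]. Elementwise product with the kernel and sum: -2·-0.5 + 0.4·-0.5 + -2.9·0.5.

-0.65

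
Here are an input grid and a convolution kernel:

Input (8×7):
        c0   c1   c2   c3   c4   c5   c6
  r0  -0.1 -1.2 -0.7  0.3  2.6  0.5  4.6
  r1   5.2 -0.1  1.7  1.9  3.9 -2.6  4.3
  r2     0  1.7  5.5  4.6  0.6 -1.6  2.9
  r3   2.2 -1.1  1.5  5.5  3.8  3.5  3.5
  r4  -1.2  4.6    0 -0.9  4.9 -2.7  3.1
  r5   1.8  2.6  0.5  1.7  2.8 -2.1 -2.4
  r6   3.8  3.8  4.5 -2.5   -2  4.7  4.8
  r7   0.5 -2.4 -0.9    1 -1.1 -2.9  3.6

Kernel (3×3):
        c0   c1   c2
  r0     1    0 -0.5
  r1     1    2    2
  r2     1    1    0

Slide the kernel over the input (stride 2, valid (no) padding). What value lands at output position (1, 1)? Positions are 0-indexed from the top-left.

The receptive field on the input at this output position is [5.5 4.6 0.6 / 1.5 5.5 3.8 / 0 -0.9 4.9]. Elementwise product with the kernel and sum: 5.5·1 + 0.6·-0.5 + 1.5·1 + 5.5·2 + 3.8·2 + 0·1 + -0.9·1.

24.4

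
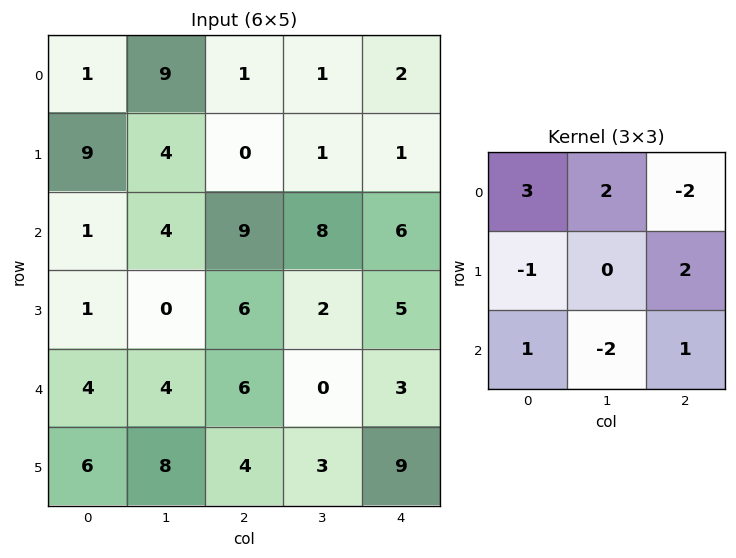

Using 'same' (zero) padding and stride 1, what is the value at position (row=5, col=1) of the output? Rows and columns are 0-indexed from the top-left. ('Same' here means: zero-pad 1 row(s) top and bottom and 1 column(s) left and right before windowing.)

The receptive field on the zero-padded input at this output position is [4 4 6 / 6 8 4 / 0 0 0]. Elementwise product with the kernel and sum: 4·3 + 4·2 + 6·-2 + 6·-1 + 4·2 + 0·1 + 0·-2 + 0·1.

10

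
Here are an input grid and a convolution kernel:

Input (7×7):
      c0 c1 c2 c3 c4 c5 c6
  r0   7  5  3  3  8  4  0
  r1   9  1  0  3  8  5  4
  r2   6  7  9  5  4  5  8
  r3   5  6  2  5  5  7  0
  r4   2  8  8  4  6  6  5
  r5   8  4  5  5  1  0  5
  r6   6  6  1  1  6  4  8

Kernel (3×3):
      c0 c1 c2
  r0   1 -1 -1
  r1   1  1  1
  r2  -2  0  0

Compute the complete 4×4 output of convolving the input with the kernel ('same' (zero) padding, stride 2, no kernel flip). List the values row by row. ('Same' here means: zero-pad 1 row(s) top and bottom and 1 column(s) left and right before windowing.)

Output[0,0]: The receptive field on the zero-padded input at this output position is [0 0 0 / 0 7 5 / 0 9 1]. Elementwise product with the kernel and sum: 0·1 + 0·-1 + 0·-1 + 0·1 + 7·1 + 5·1 + 0·-2.

12 9 9 -6
3 7 -6 0
-1 11 -1 18
0 2 15 7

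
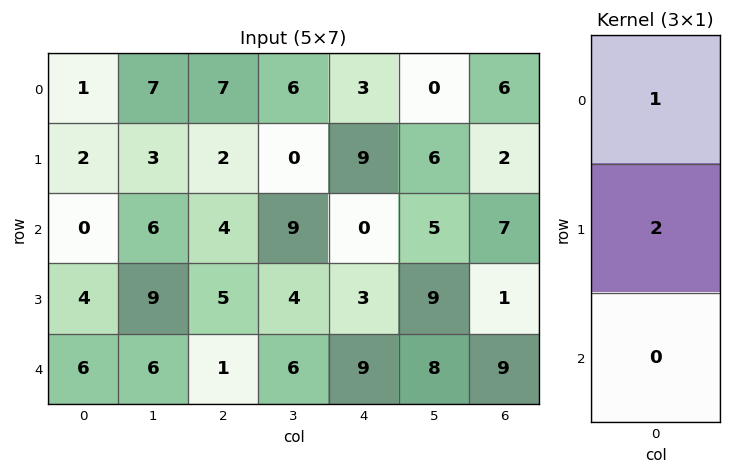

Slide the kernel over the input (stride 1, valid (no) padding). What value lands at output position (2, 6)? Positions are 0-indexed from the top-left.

9

The receptive field on the input at this output position is [7 / 1 / 9]. Elementwise product with the kernel and sum: 7·1 + 1·2.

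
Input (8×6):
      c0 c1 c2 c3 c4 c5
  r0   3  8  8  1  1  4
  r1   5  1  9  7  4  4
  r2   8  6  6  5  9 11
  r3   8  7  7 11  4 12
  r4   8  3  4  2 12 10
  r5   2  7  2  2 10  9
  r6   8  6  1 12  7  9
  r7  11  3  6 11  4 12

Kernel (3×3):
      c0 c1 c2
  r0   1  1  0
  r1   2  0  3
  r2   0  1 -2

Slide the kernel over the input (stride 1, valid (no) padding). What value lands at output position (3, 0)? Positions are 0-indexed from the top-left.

46

The receptive field on the input at this output position is [8 7 7 / 8 3 4 / 2 7 2]. Elementwise product with the kernel and sum: 8·1 + 7·1 + 8·2 + 4·3 + 7·1 + 2·-2.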